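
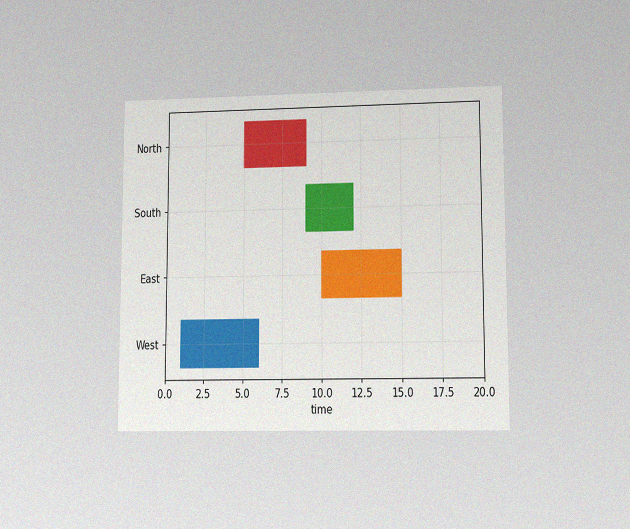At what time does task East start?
The chart is viewed at a slight angle, with some photo noise. The East bar begins at t=10.

10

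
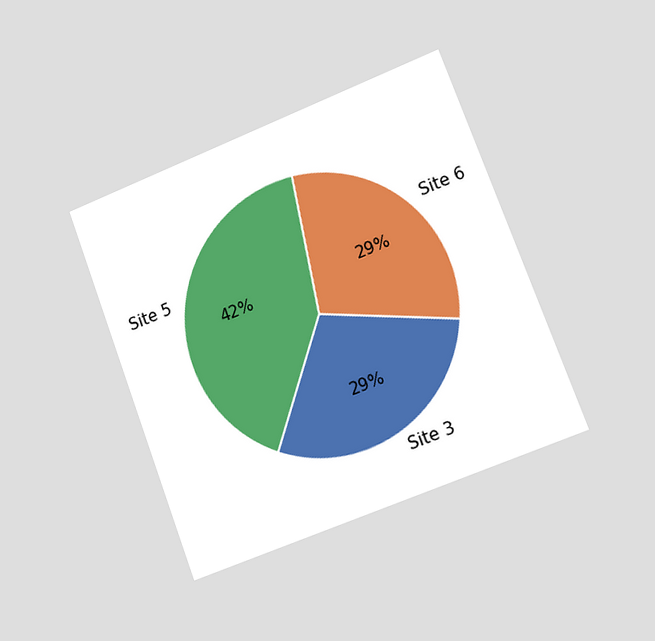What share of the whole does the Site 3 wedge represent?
29%

The chart is tilted about 21° counter-clockwise and viewed slightly from the right. The Site 3 slice takes up 29% of the pie.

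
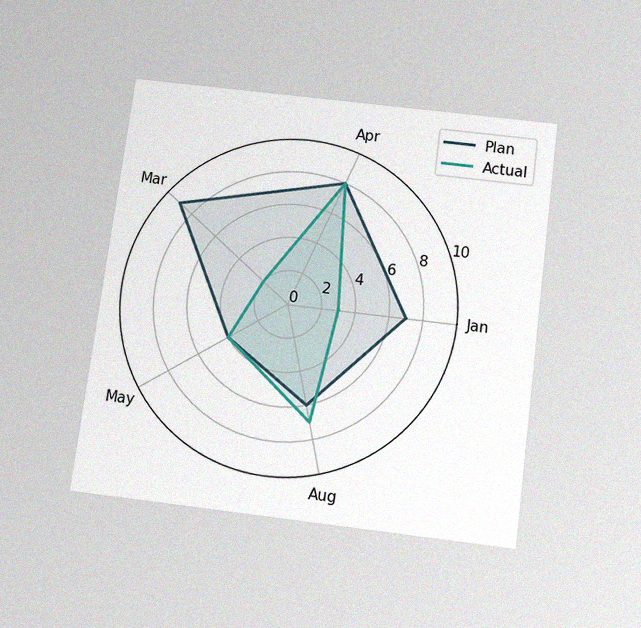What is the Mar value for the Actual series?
The chart is tilted about 7° clockwise and viewed slightly from below, with some photo noise. On the Mar axis, Actual reaches 2.

2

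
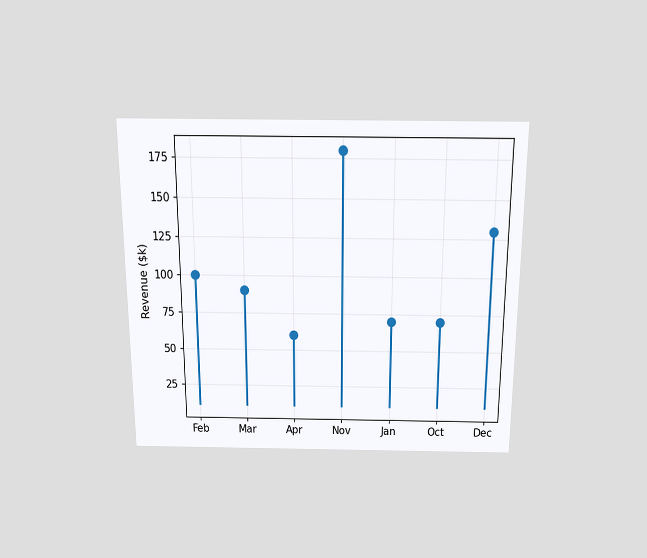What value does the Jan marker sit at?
$70k

The chart is viewed slightly from above. The Jan marker sits at $70k.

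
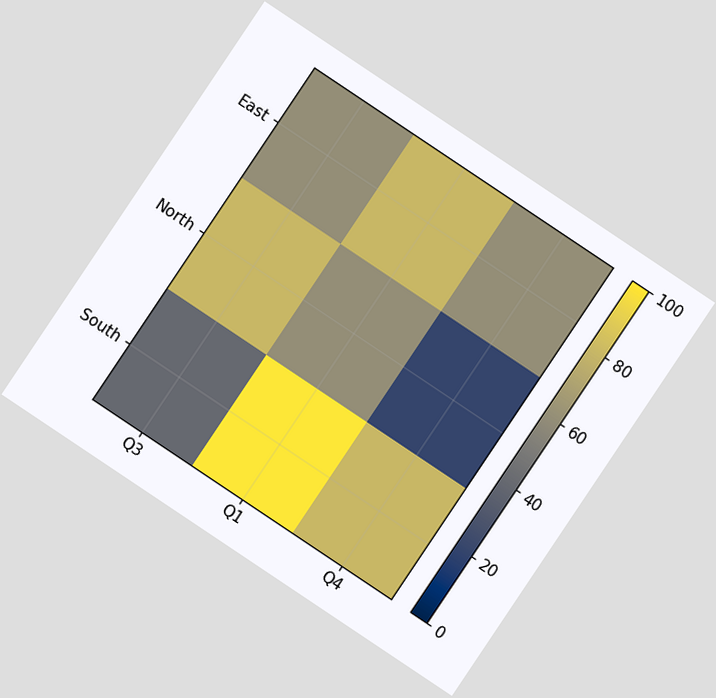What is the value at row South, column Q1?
100

The chart is tilted about 34° clockwise. Matching cell (South, Q1) against the colorbar gives 100.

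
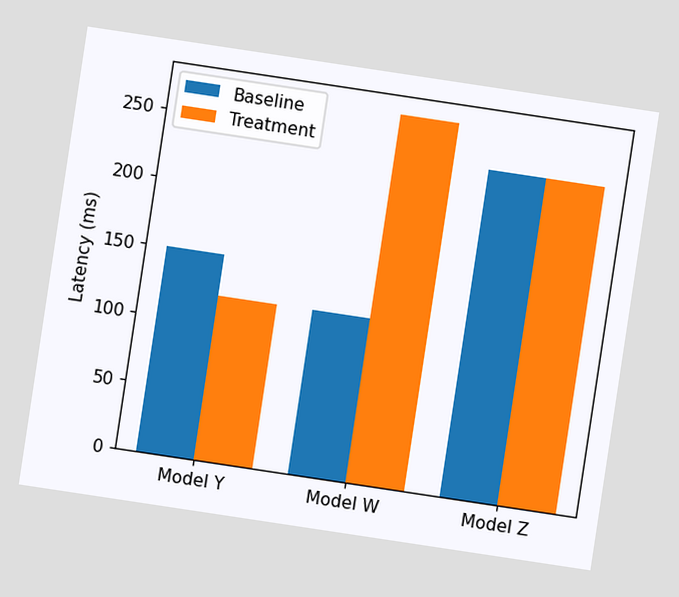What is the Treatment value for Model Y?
The chart is tilted about 9° clockwise. The Treatment bar at Model Y reaches 120ms on the y-axis.

120ms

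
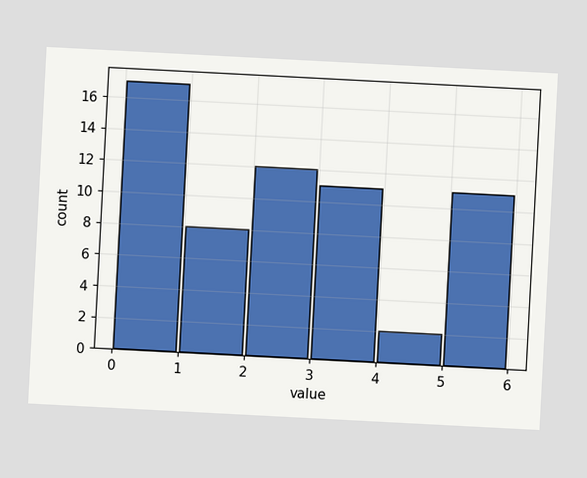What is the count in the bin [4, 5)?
The chart is tilted about 3° clockwise. The [4, 5) bin has height 2.

2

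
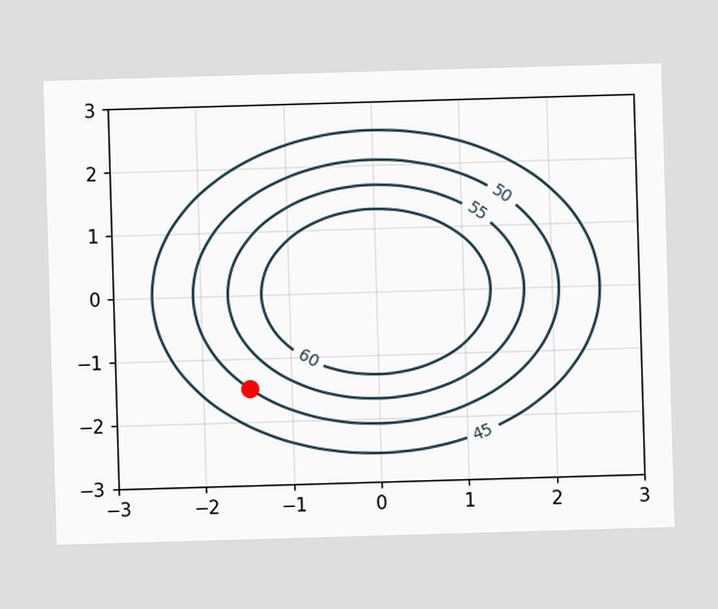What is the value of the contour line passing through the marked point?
50

The marked point sits on the contour labelled 50.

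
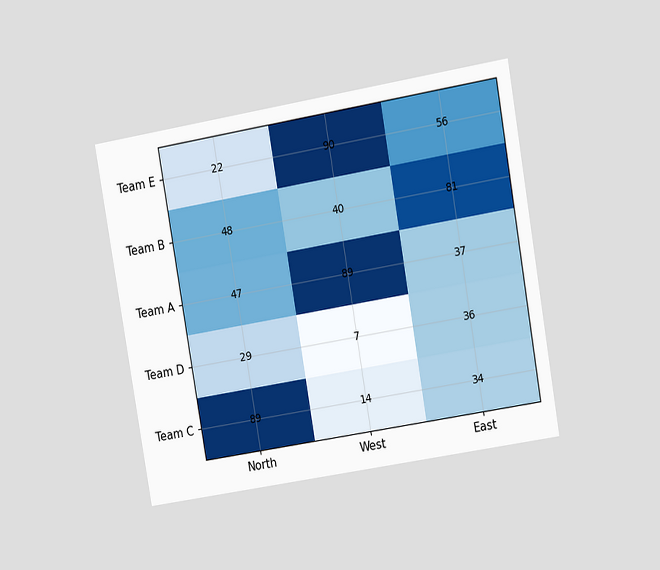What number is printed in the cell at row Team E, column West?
90

The chart is tilted about 10° counter-clockwise and viewed at a slight angle. The (Team E, West) cell reads 90.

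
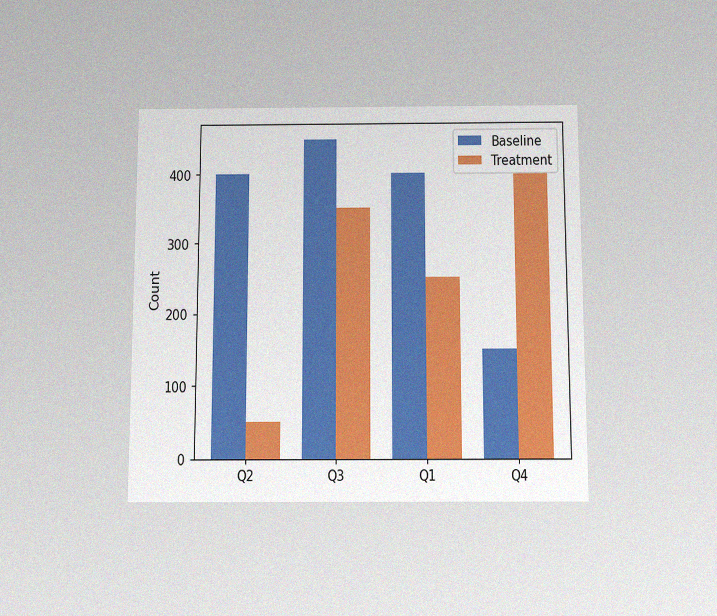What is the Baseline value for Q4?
The chart is viewed slightly from below, with some photo noise. The Baseline bar at Q4 reaches 150 on the y-axis.

150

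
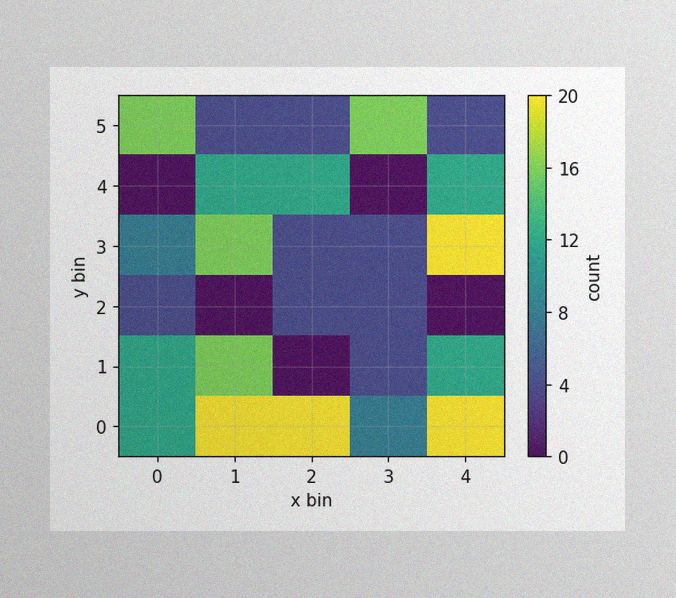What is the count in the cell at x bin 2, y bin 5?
4

The image has some photo noise and uneven lighting. Matching the cell (2, 5) against the colorbar gives 4.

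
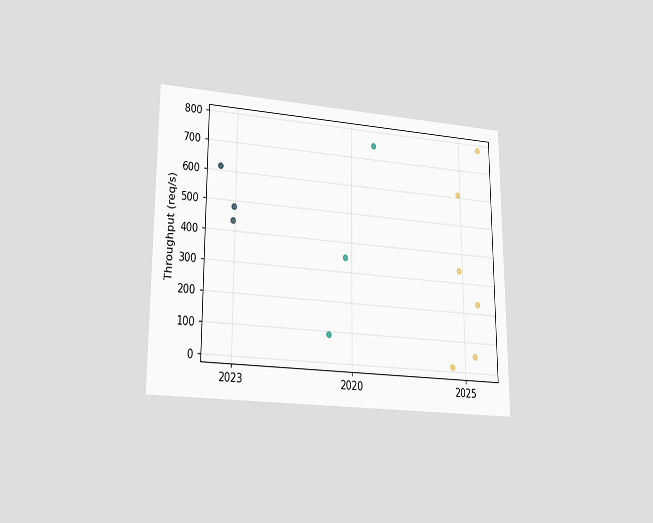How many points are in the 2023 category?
The chart is viewed at a slight angle. Counting the markers in the 2023 column gives 3.

3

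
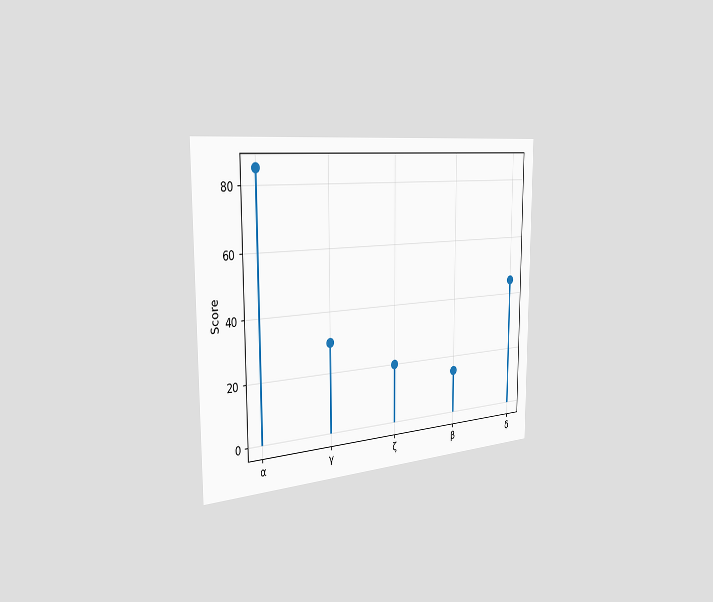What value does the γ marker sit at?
30

The chart is viewed slightly from the left. The γ marker sits at 30.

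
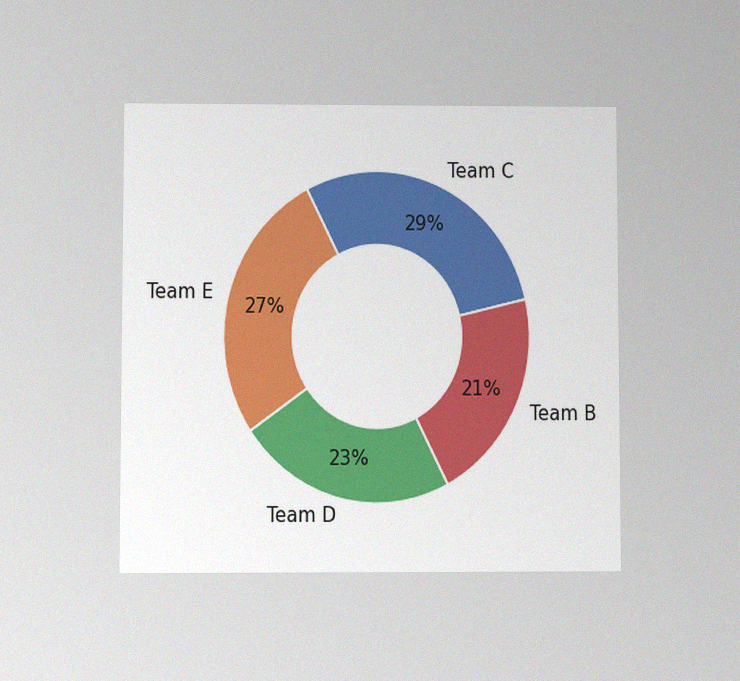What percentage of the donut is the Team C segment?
The chart is viewed at a slight angle, with some photo noise. The Team C segment takes up 29% of the ring.

29%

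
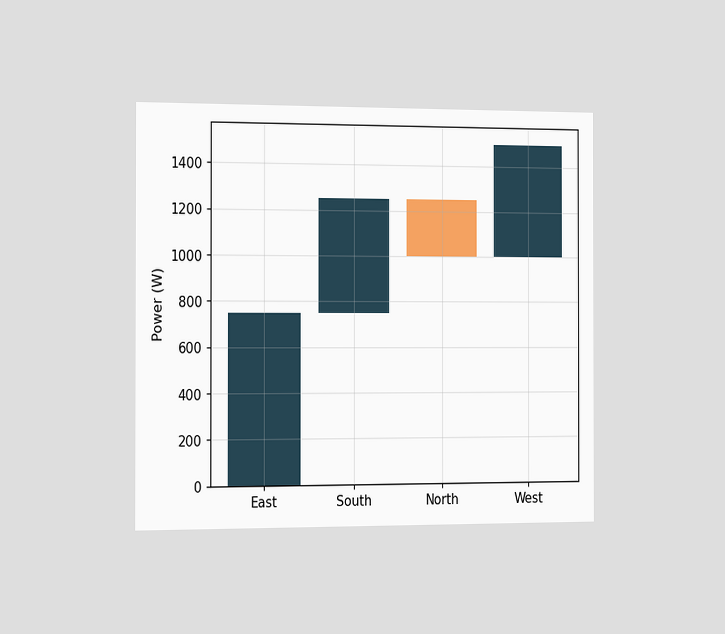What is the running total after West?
The chart is viewed slightly from the left. After West the running total reaches 1500W.

1500W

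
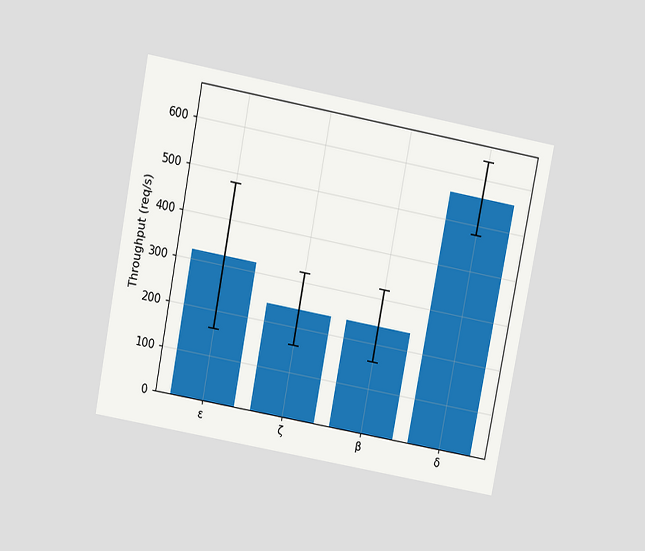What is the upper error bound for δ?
640req/s

The chart is tilted about 11° clockwise and viewed slightly from above. The δ bar's upper whisker reaches 640req/s.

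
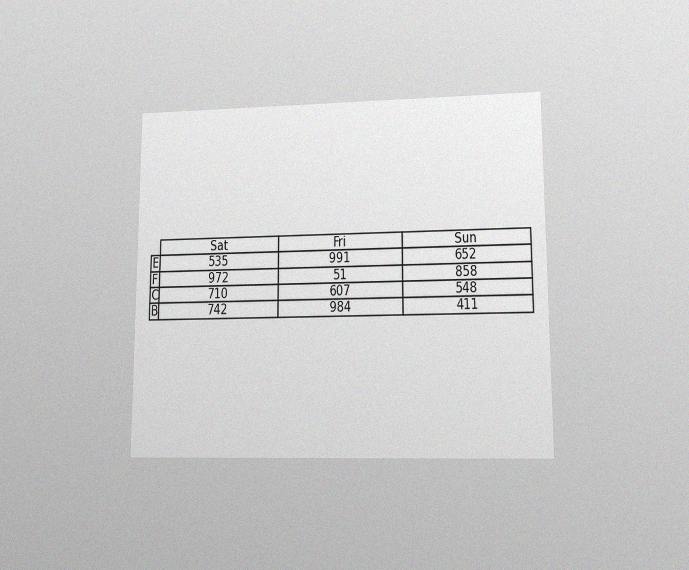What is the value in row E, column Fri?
991

The chart is viewed at a slight angle, with some photo noise. The (E, Fri) cell reads 991.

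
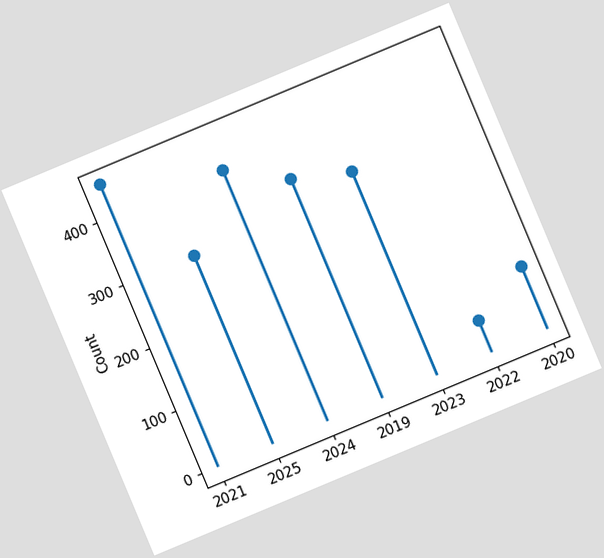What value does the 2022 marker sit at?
50

The chart is tilted about 23° counter-clockwise. The 2022 marker sits at 50.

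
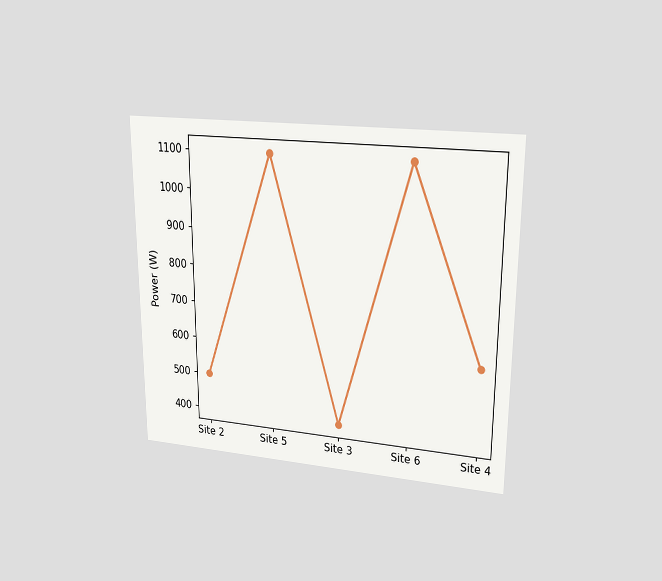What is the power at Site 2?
500W

The chart is viewed at a slight angle. At Site 2, the line is at 500W.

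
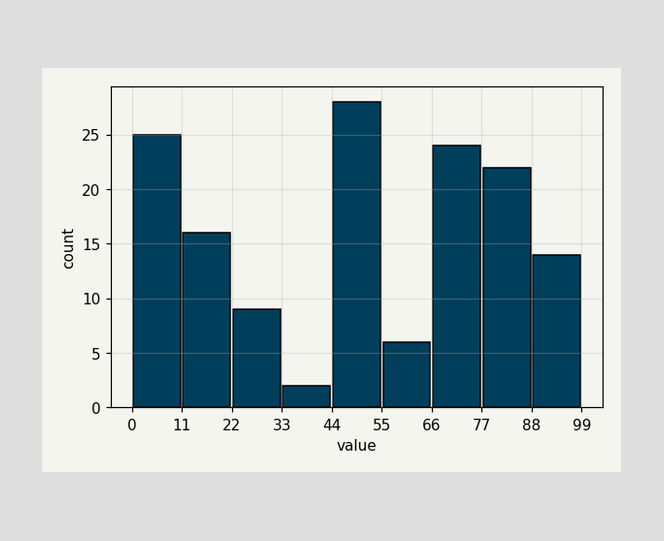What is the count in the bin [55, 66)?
The [55, 66) bin has height 6.

6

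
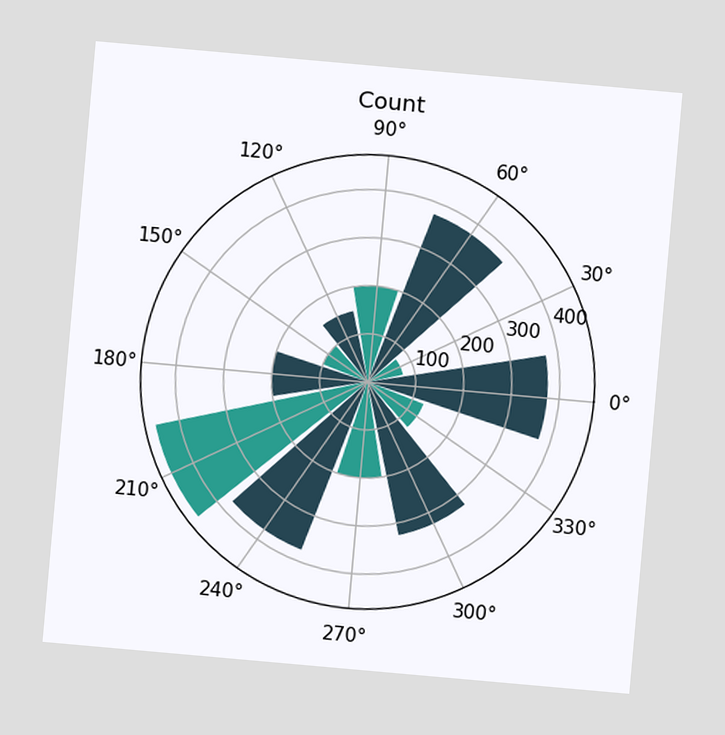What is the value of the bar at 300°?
325

The chart is tilted about 5° clockwise. The bar at 300° reaches 325 on the radial axis.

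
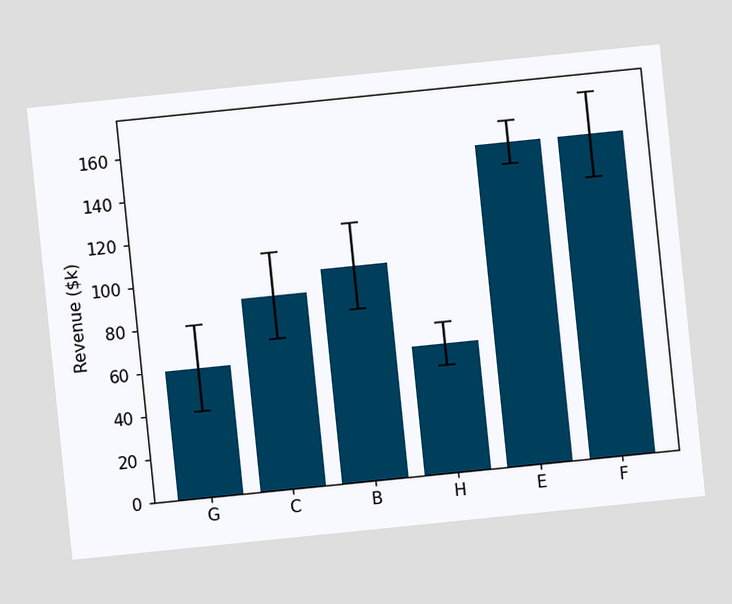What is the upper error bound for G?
$80k

The chart is tilted about 6° counter-clockwise. The G bar's upper whisker reaches $80k.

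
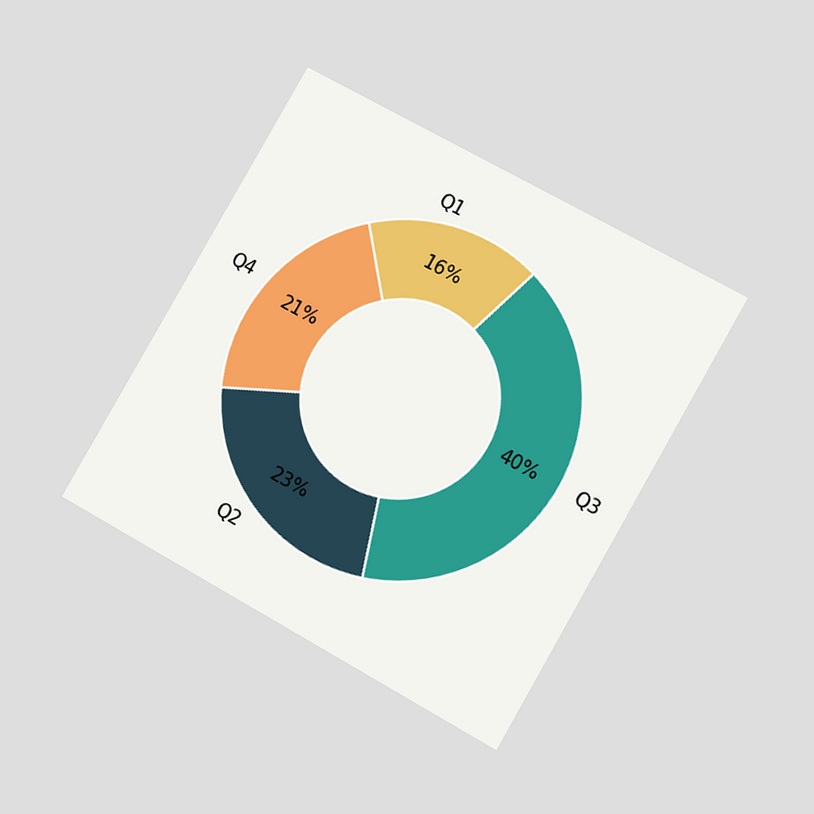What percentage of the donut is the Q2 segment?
23%

The chart is tilted about 30° clockwise and viewed at a slight angle. The Q2 segment takes up 23% of the ring.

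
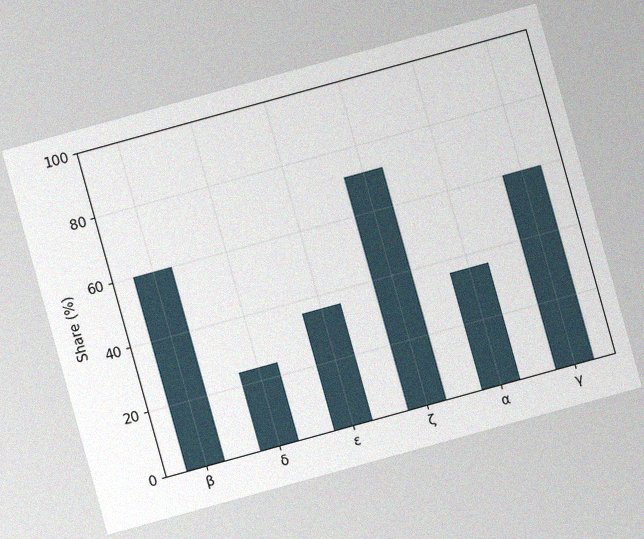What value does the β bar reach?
60%

The chart is tilted about 15° counter-clockwise, with some photo noise. Reading along the chart's y-axis, the β bar reaches 60%.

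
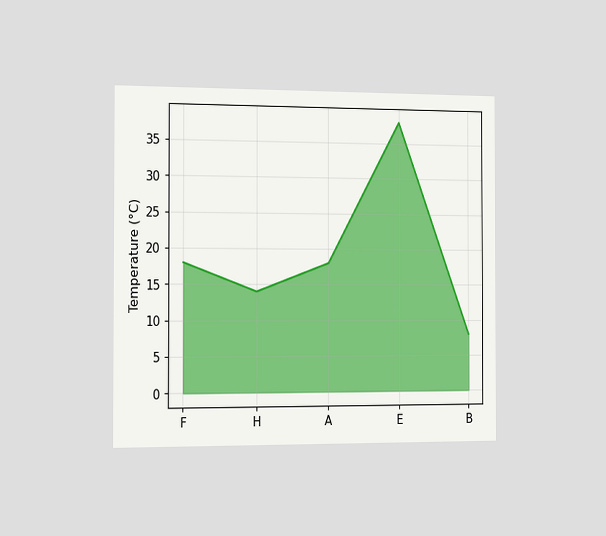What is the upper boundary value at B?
The chart is viewed slightly from the left. At B the upper boundary is at 8°C.

8°C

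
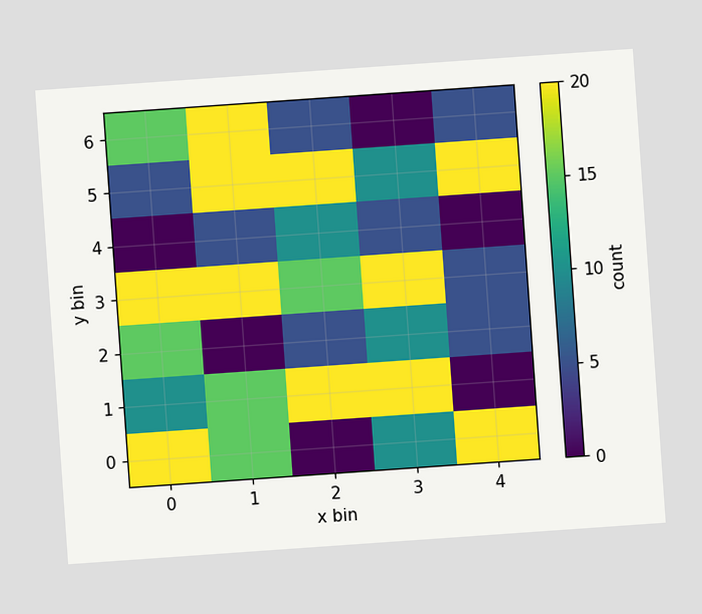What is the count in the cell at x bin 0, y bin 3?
The chart is tilted about 4° counter-clockwise. Matching the cell (0, 3) against the colorbar gives 20.

20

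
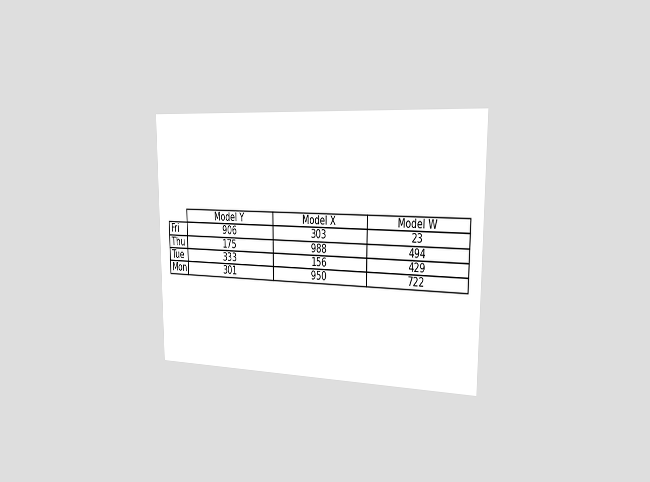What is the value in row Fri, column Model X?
The chart is viewed slightly from the right. The (Fri, Model X) cell reads 303.

303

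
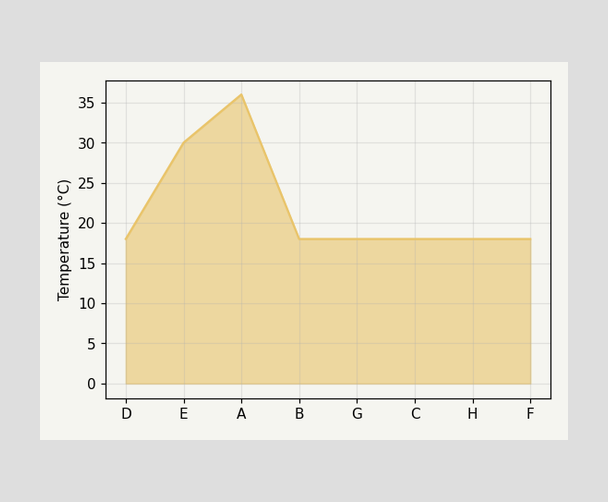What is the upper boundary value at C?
At C the upper boundary is at 18°C.

18°C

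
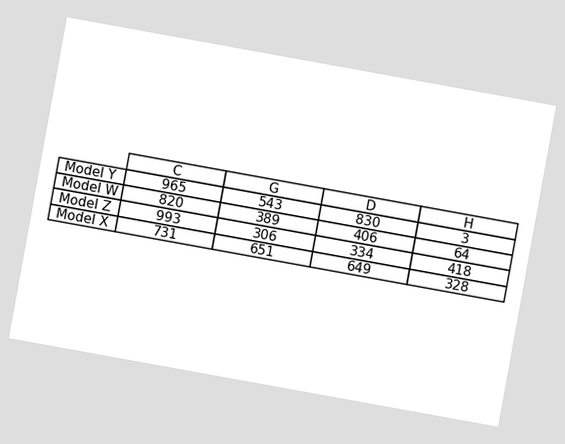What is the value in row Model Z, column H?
418

The chart is tilted about 10° clockwise. The (Model Z, H) cell reads 418.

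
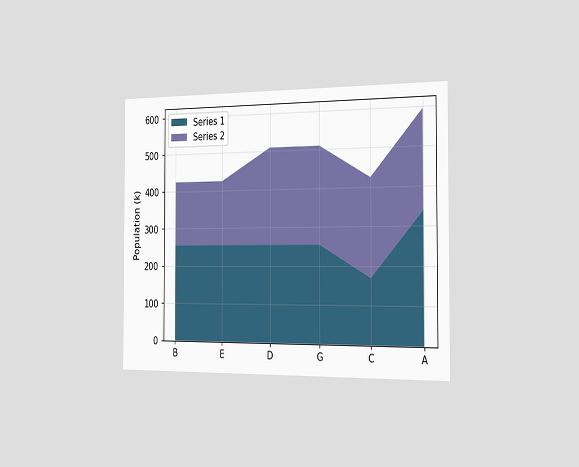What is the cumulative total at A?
The chart is viewed slightly from the right. The stacked total at A reaches 595k.

595k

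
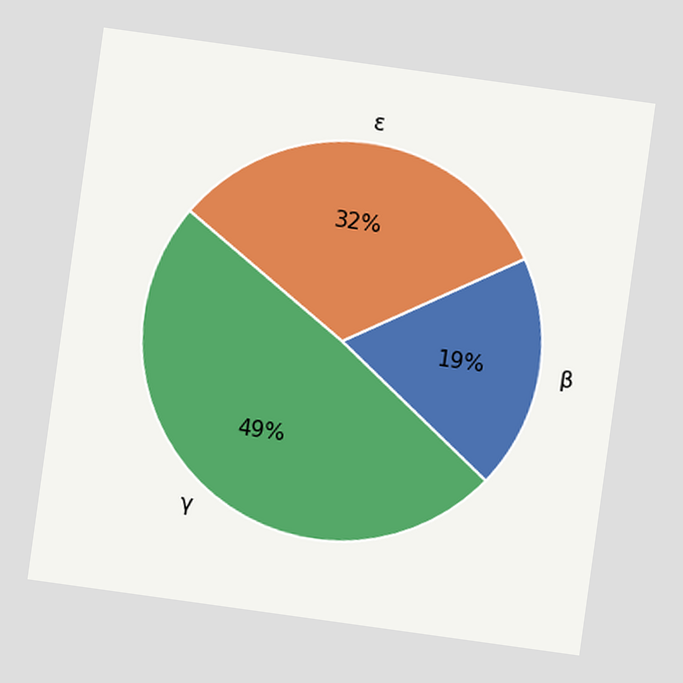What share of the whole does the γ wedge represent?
49%

The chart is tilted about 8° clockwise. The γ slice takes up 49% of the pie.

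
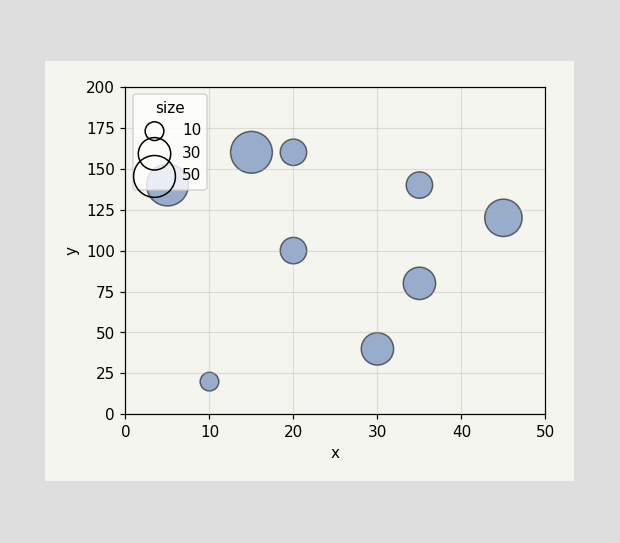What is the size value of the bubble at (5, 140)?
50

Matching the bubble at (5, 140) against the size legend gives 50.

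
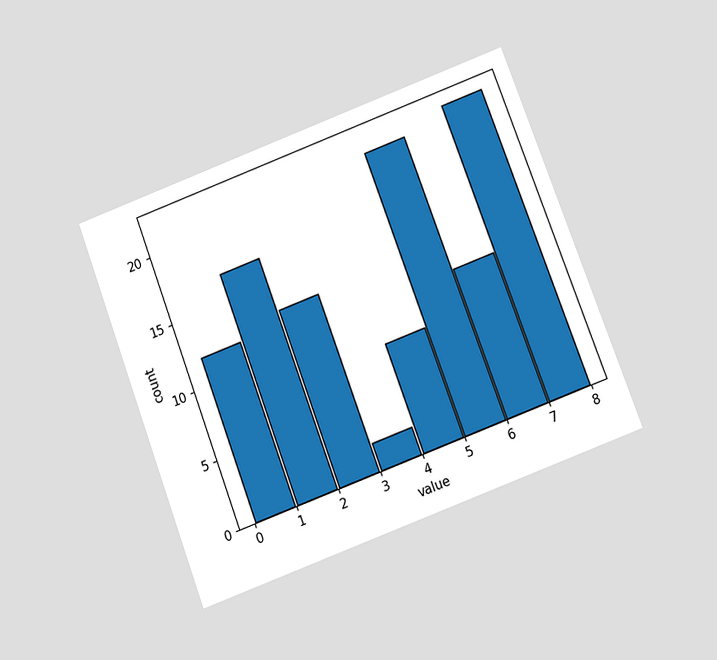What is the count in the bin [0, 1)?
12

The chart is tilted about 21° counter-clockwise and viewed slightly from below. The [0, 1) bin has height 12.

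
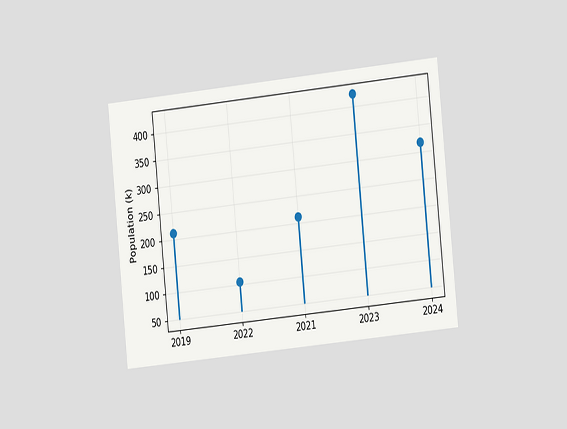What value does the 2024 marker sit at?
The chart is tilted about 6° counter-clockwise and viewed slightly from the right. The 2024 marker sits at 318k.

318k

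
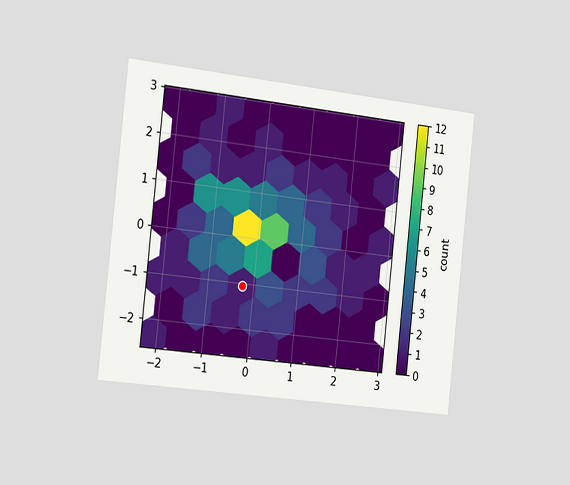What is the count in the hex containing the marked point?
The chart is tilted about 6° clockwise and viewed slightly from the left. The marked hex reads 1 on the colorbar.

1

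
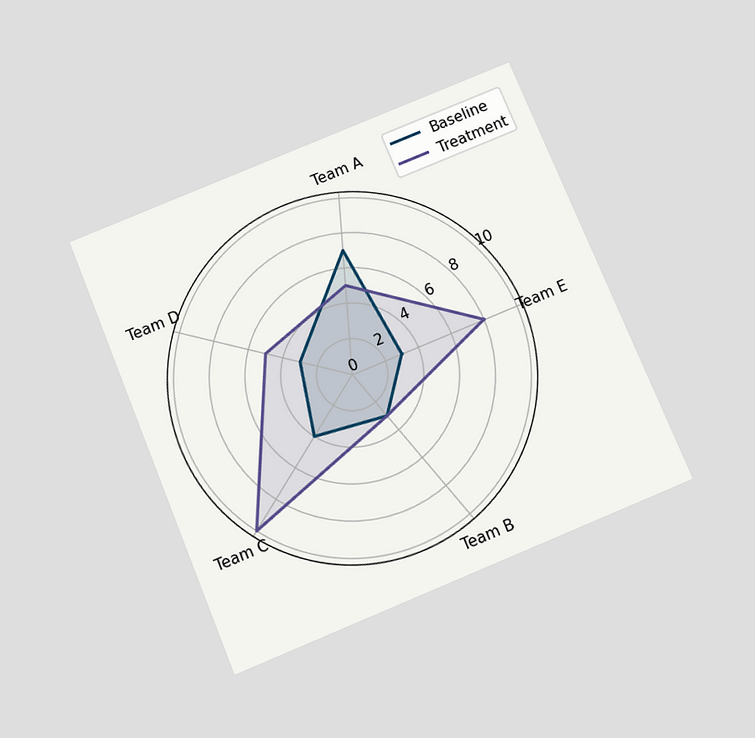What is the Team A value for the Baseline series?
The chart is tilted about 22° counter-clockwise and viewed slightly from below. On the Team A axis, Baseline reaches 7.

7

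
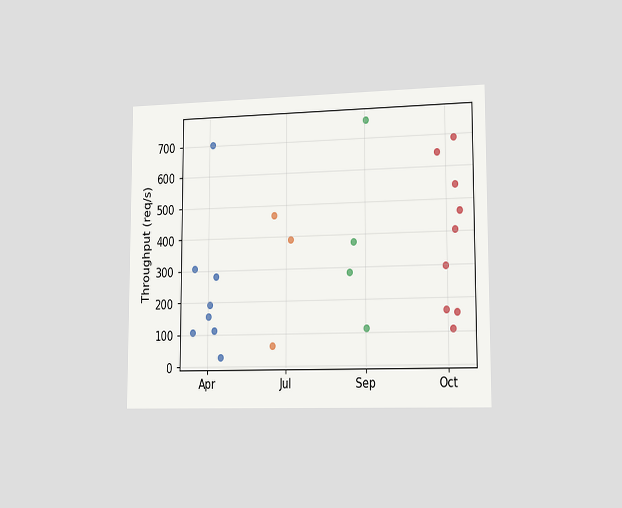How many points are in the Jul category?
The chart is viewed slightly from the right. Counting the markers in the Jul column gives 3.

3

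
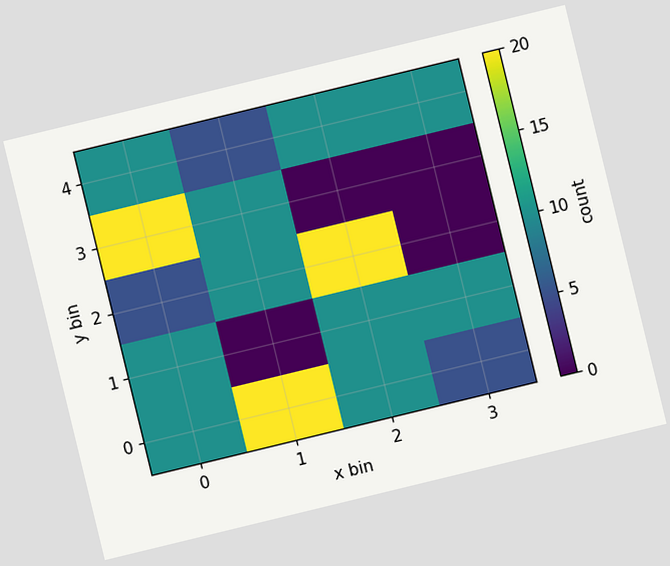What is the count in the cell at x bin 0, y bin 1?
The chart is tilted about 14° counter-clockwise. Matching the cell (0, 1) against the colorbar gives 10.

10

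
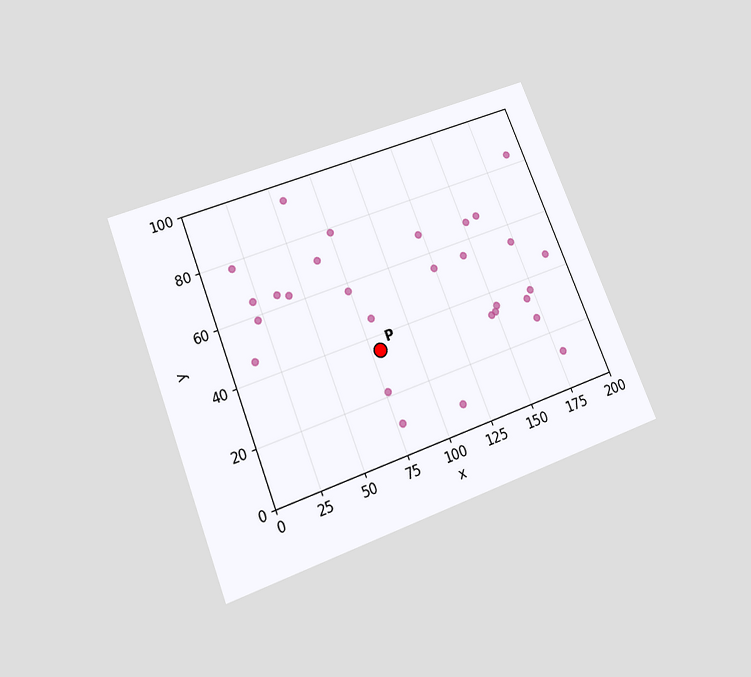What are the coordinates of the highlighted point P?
The chart is tilted about 21° counter-clockwise and viewed slightly from below. Following the gridlines from P to each axis, P sits at (80, 35).

(80, 35)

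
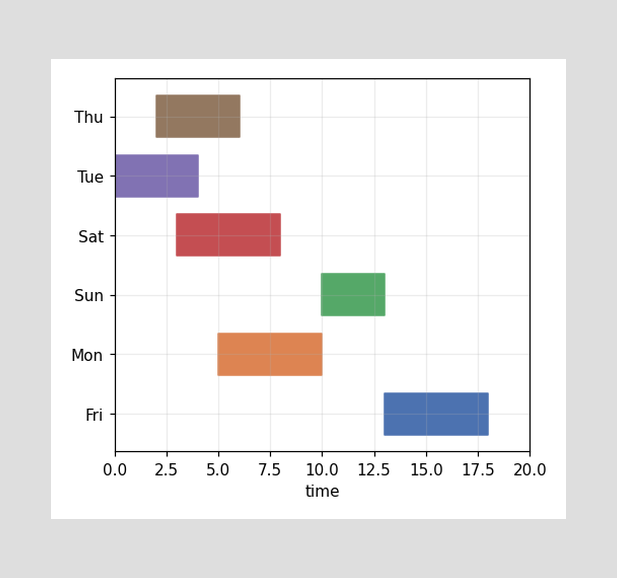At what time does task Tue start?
0

The Tue bar begins at t=0.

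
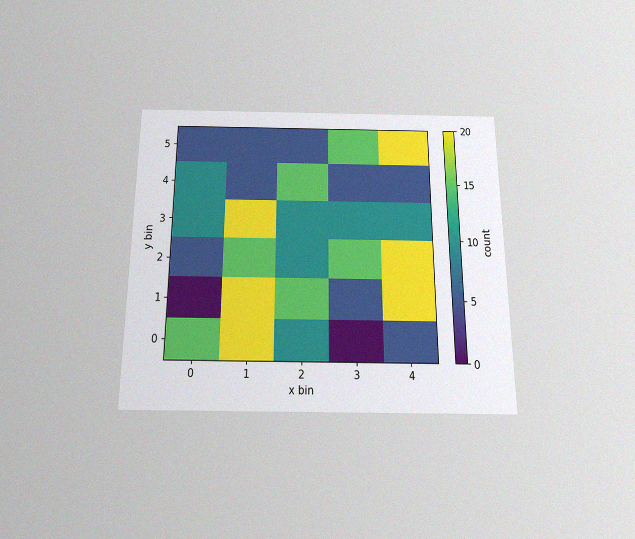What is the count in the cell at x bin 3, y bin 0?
The chart is viewed slightly from below, with some photo noise. Matching the cell (3, 0) against the colorbar gives 0.

0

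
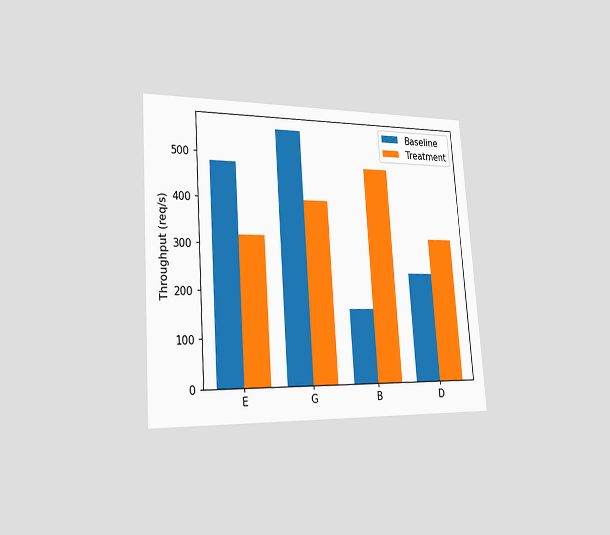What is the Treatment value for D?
The chart is tilted about 4° counter-clockwise and viewed slightly from the left. The Treatment bar at D reaches 320req/s on the y-axis.

320req/s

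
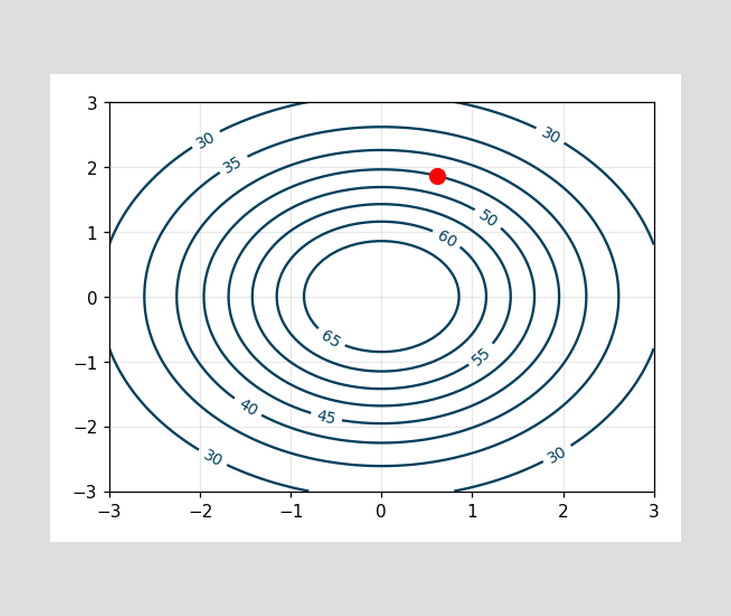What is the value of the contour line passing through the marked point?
45

The marked point sits on the contour labelled 45.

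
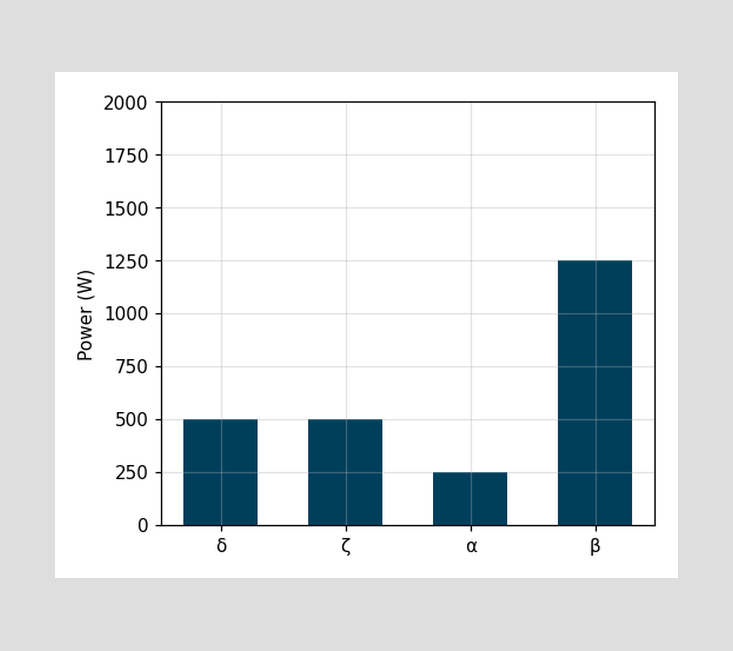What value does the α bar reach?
250W

Reading along the chart's y-axis, the α bar reaches 250W.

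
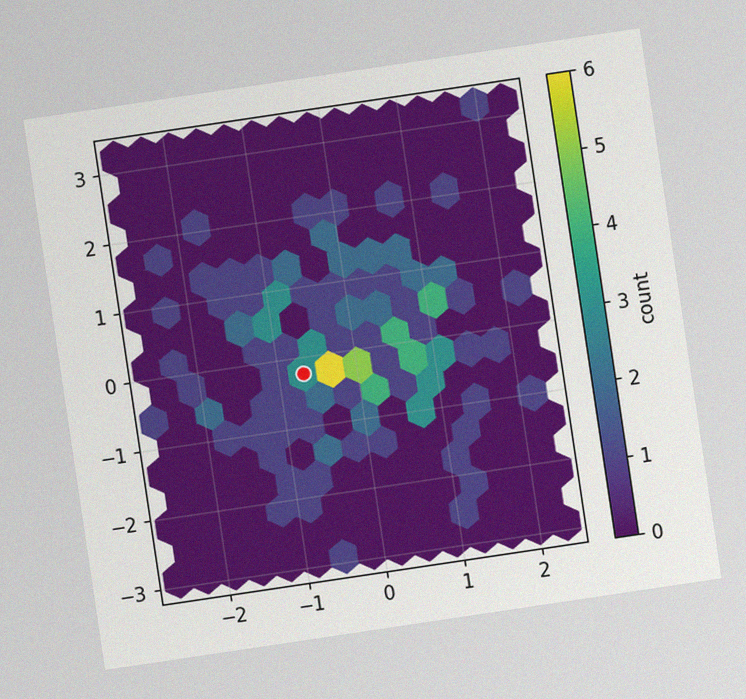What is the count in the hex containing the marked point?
The chart is tilted about 8° counter-clockwise, with some photo noise. The marked hex reads 3 on the colorbar.

3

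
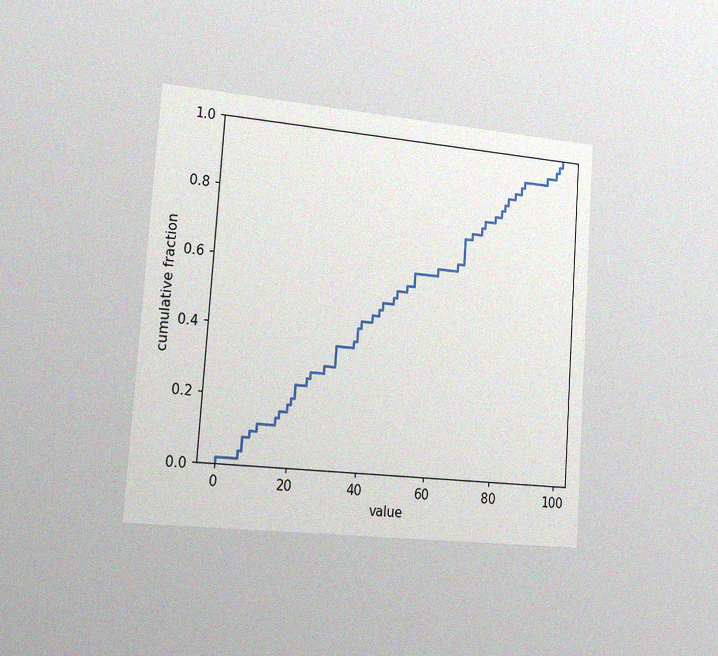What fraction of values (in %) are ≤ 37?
The chart is tilted about 4° clockwise and viewed slightly from the left, with some photo noise. At x=37 the ECDF step is at 38%.

38%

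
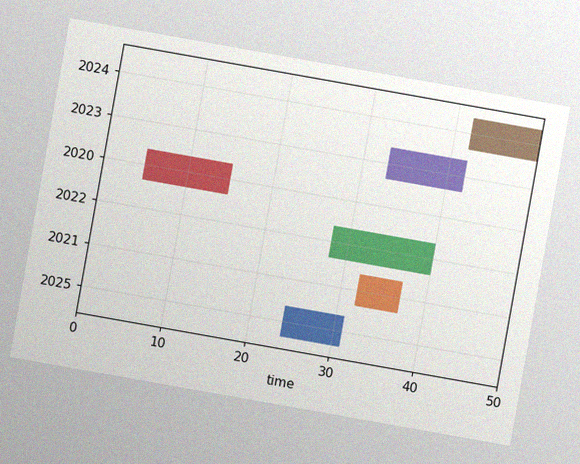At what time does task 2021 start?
32

The chart is tilted about 10° clockwise, with some photo noise. The 2021 bar begins at t=32.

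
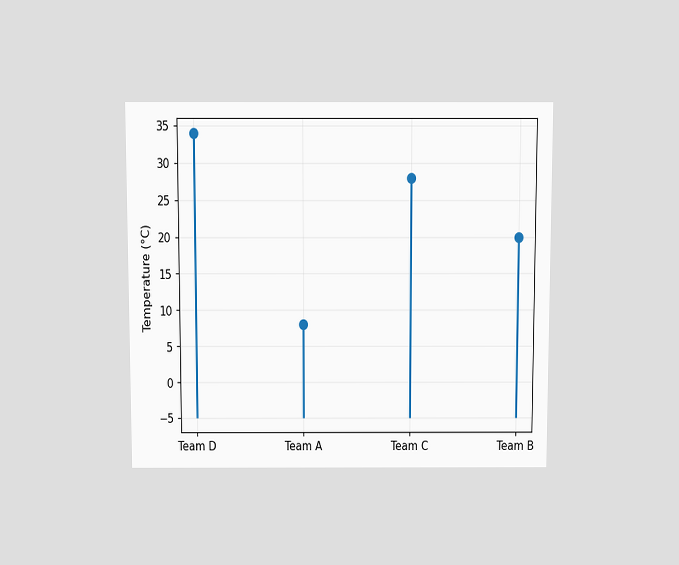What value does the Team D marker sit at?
The chart is viewed slightly from above. The Team D marker sits at 34°C.

34°C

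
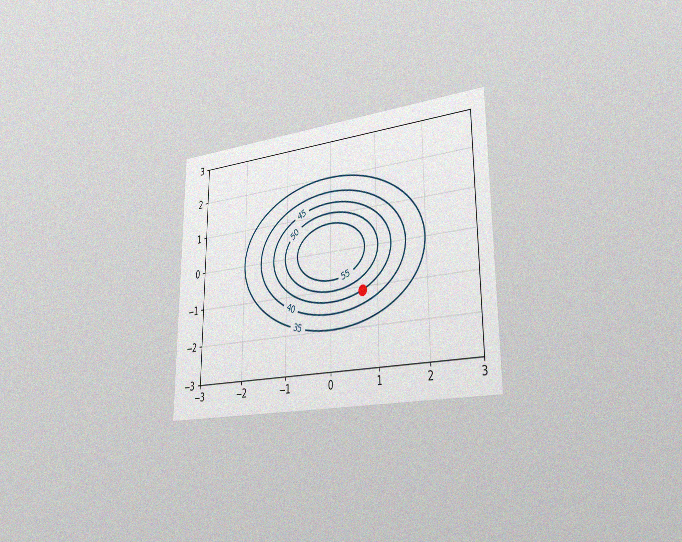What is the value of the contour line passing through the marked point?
The chart is viewed slightly from the right, with some photo noise. The marked point sits on the contour labelled 45.

45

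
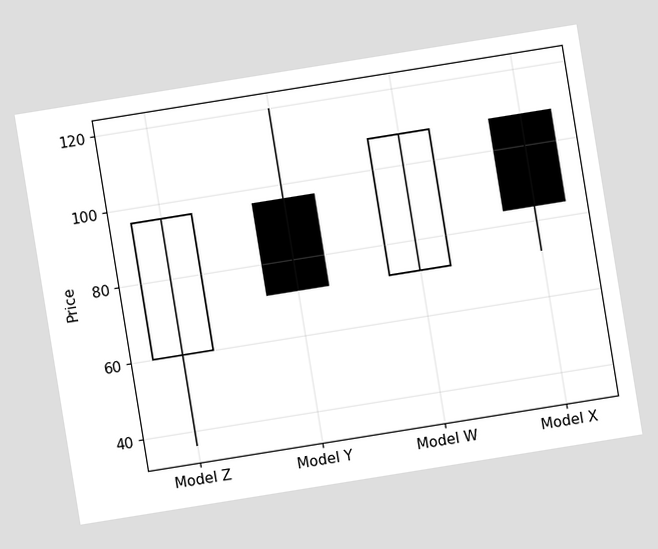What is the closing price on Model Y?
72

The chart is tilted about 9° counter-clockwise. The Model Y candle closes at 72.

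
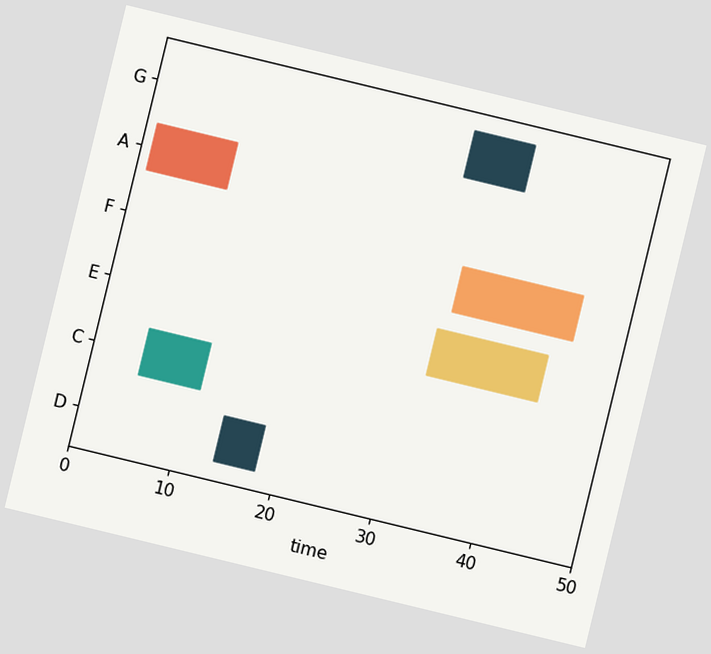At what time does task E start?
32

The chart is tilted about 14° clockwise. The E bar begins at t=32.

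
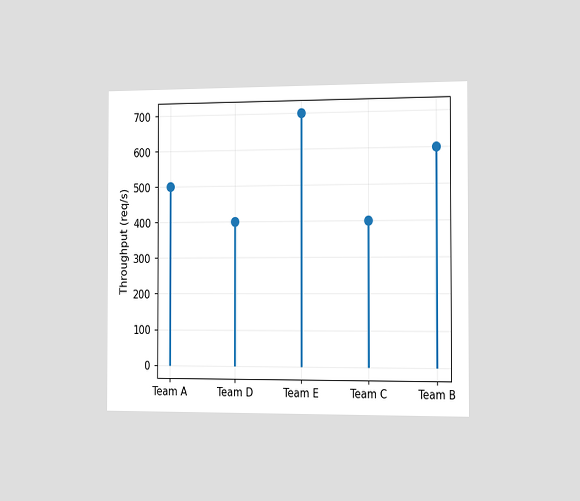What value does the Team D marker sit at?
400req/s

The chart is viewed slightly from the right. The Team D marker sits at 400req/s.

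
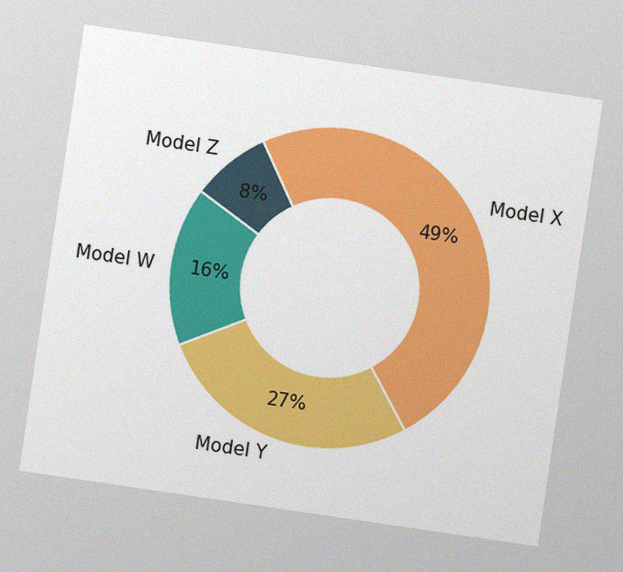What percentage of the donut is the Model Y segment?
The chart is tilted about 8° clockwise, with some photo noise. The Model Y segment takes up 27% of the ring.

27%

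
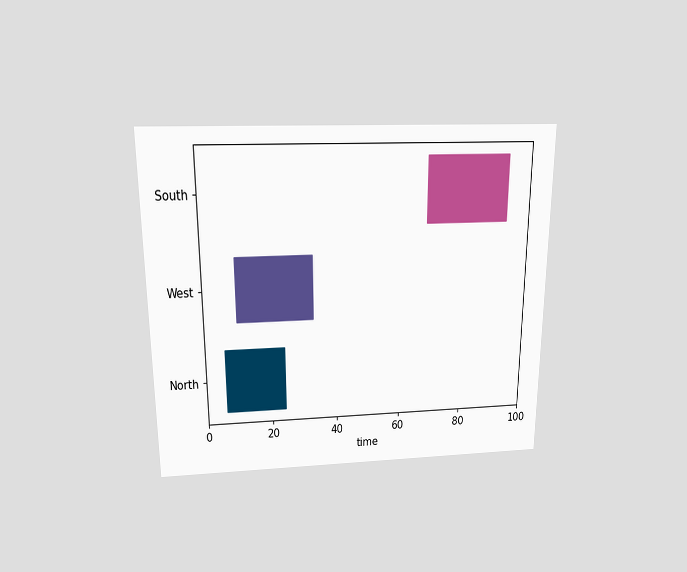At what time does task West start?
The chart is viewed slightly from above. The West bar begins at t=10.

10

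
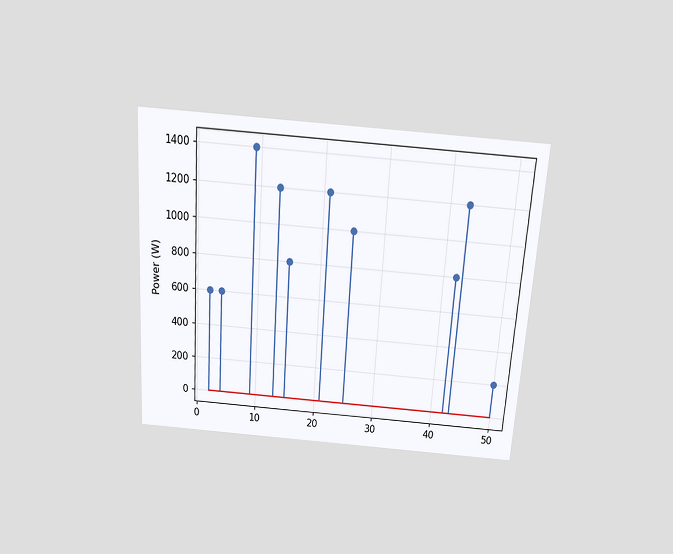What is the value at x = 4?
600W

The chart is tilted about 4° clockwise and viewed slightly from above. The stem at x=4 reaches 600W.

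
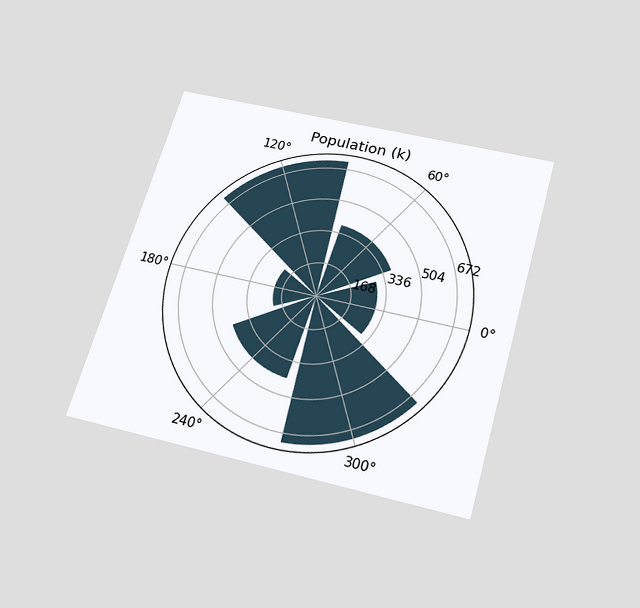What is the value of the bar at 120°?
714k

The chart is tilted about 16° clockwise and viewed slightly from below. The bar at 120° reaches 714k on the radial axis.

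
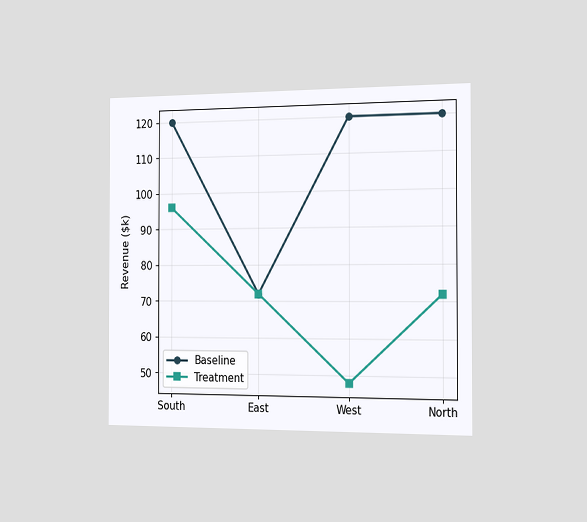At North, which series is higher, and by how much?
Baseline, by $48k

The chart is viewed slightly from the right. At North, Baseline sits above the other line by $48k.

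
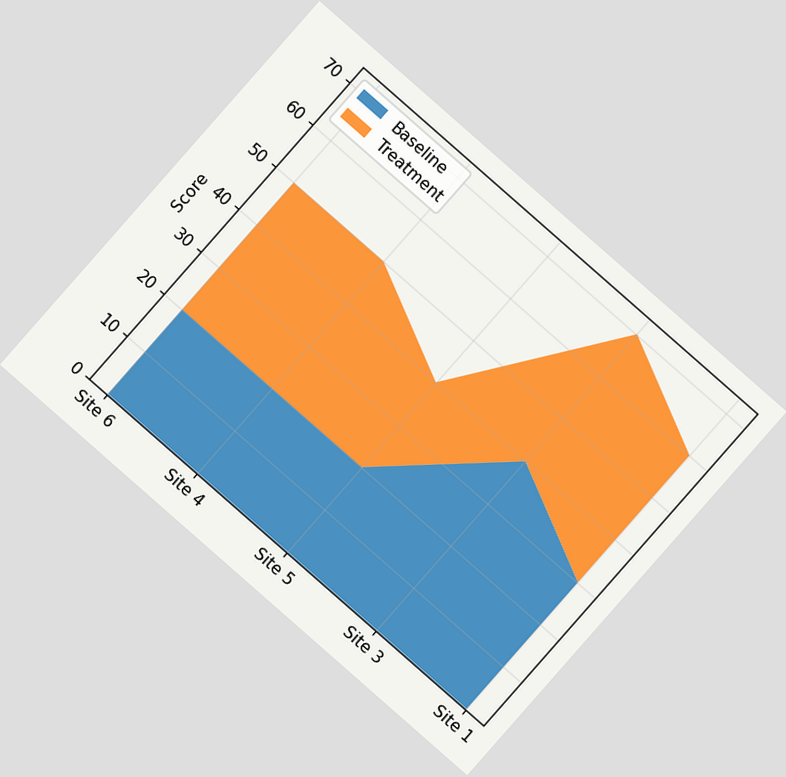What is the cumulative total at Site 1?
The chart is tilted about 41° clockwise. The stacked total at Site 1 reaches 60.

60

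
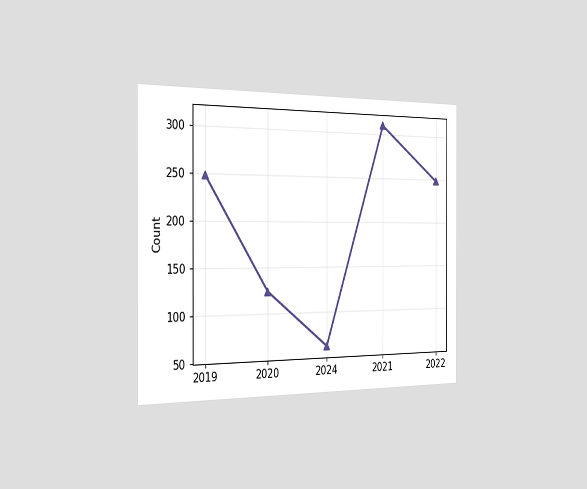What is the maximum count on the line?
310

The chart is viewed slightly from the left. The highest point is at 2021, and reading across to the y-axis gives 310.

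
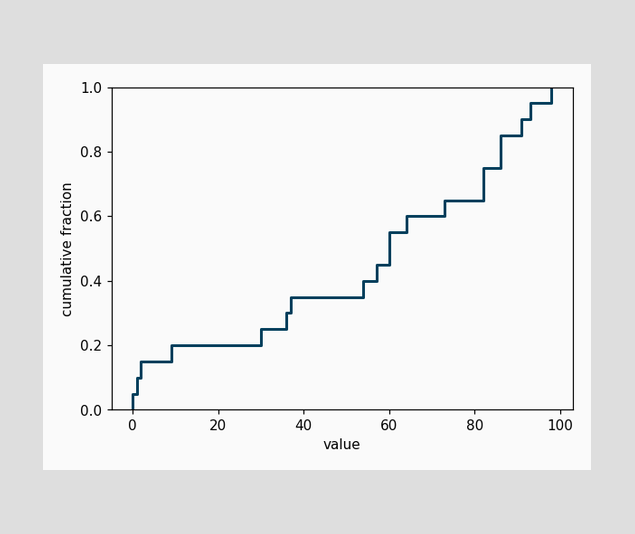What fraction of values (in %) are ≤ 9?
At x=9 the ECDF step is at 20%.

20%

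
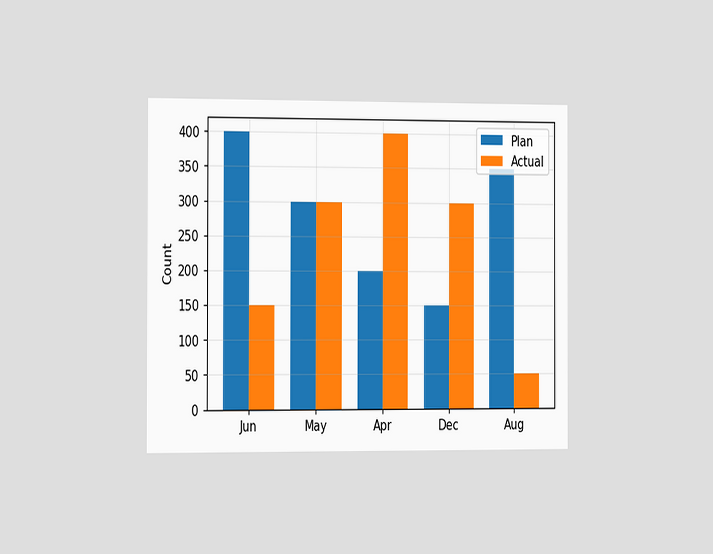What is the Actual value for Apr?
The chart is viewed slightly from the left. The Actual bar at Apr reaches 400 on the y-axis.

400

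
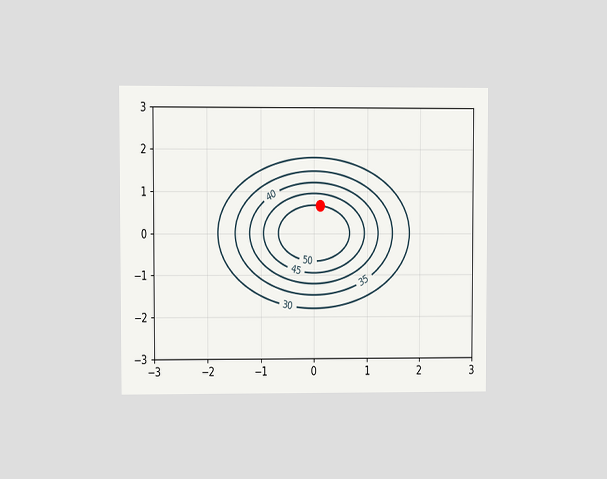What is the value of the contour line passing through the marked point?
50

The chart is viewed at a slight angle. The marked point sits on the contour labelled 50.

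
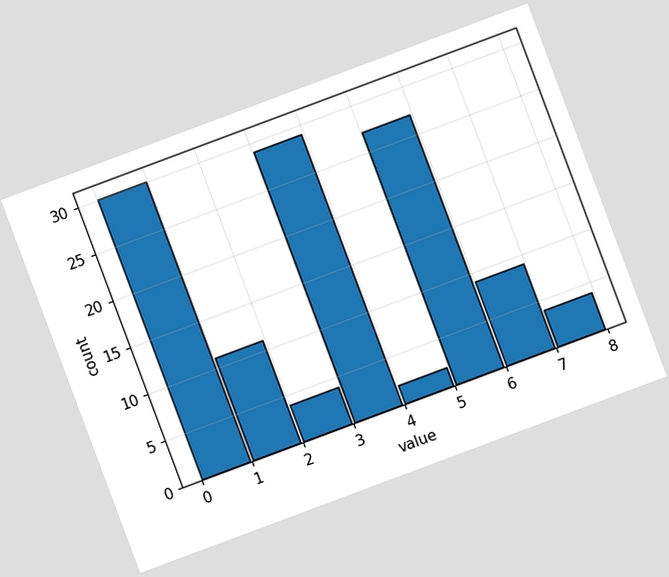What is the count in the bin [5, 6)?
27

The chart is tilted about 20° counter-clockwise. The [5, 6) bin has height 27.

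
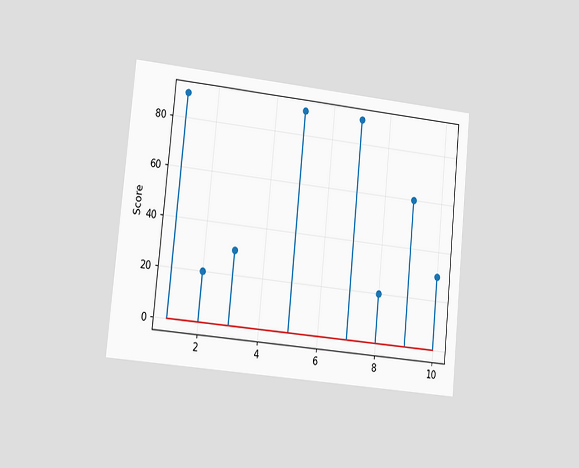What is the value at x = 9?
60

The chart is tilted about 6° clockwise and viewed slightly from the left. The stem at x=9 reaches 60.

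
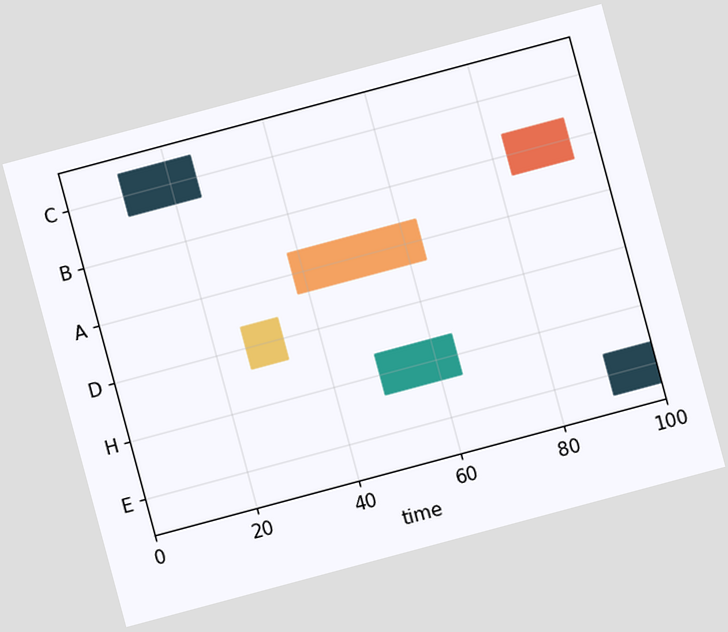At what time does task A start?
The chart is tilted about 15° counter-clockwise. The A bar begins at t=38.

38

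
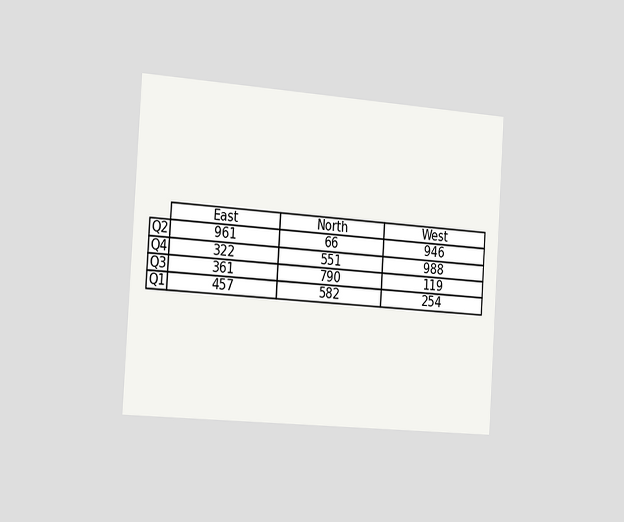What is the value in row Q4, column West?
988

The chart is tilted about 4° clockwise and viewed slightly from the left. The (Q4, West) cell reads 988.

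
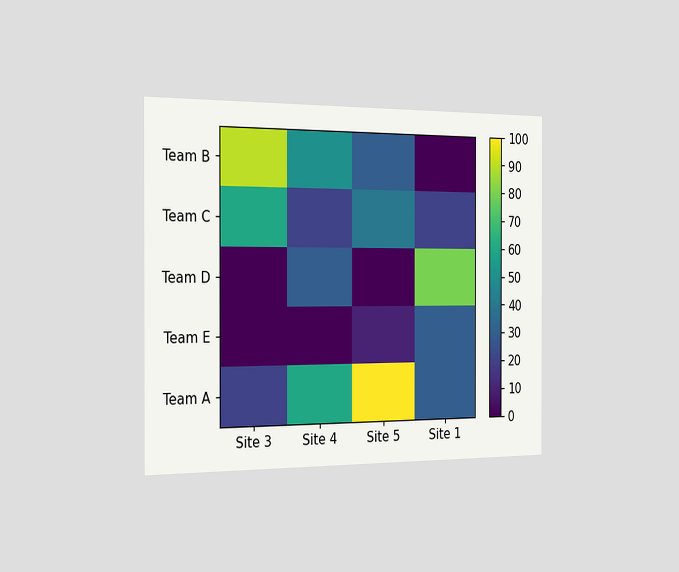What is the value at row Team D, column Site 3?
0

The chart is viewed slightly from the left. Matching cell (Team D, Site 3) against the colorbar gives 0.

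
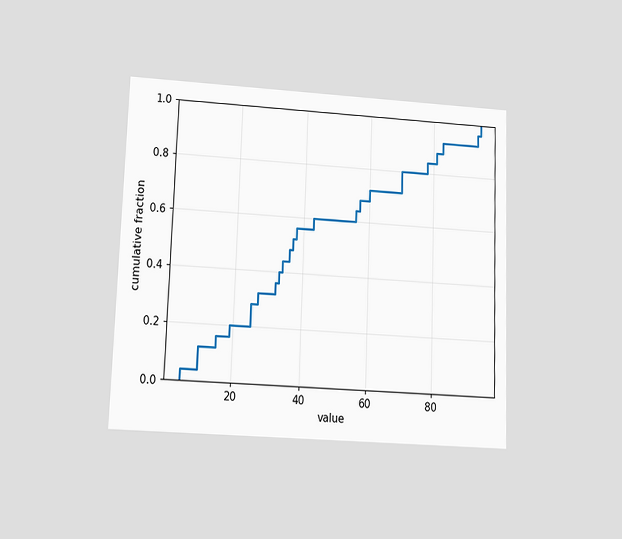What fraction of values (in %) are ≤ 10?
The chart is tilted about 2° clockwise and viewed slightly from below. At x=10 the ECDF step is at 12%.

12%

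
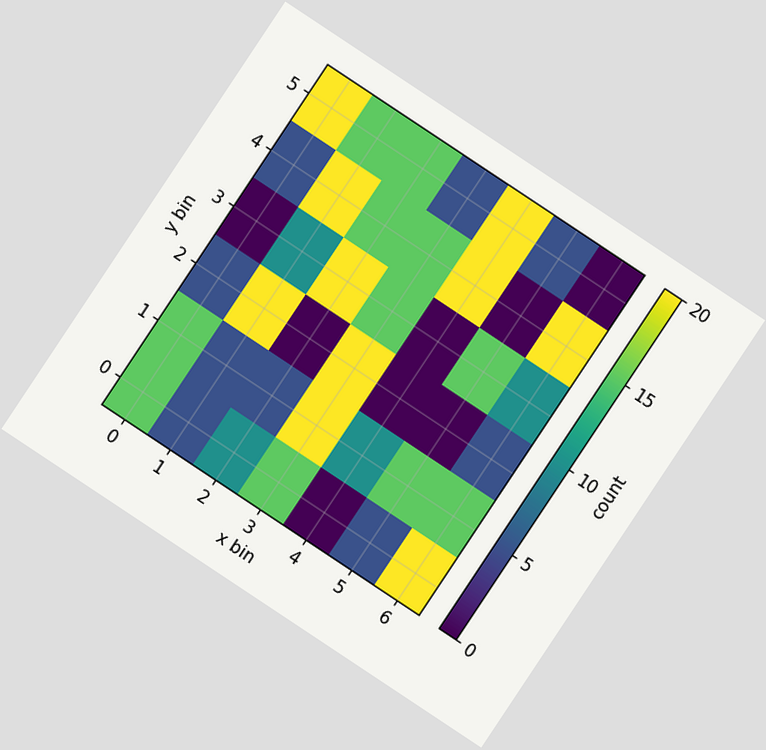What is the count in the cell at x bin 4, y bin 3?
0

The chart is tilted about 34° clockwise. Matching the cell (4, 3) against the colorbar gives 0.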